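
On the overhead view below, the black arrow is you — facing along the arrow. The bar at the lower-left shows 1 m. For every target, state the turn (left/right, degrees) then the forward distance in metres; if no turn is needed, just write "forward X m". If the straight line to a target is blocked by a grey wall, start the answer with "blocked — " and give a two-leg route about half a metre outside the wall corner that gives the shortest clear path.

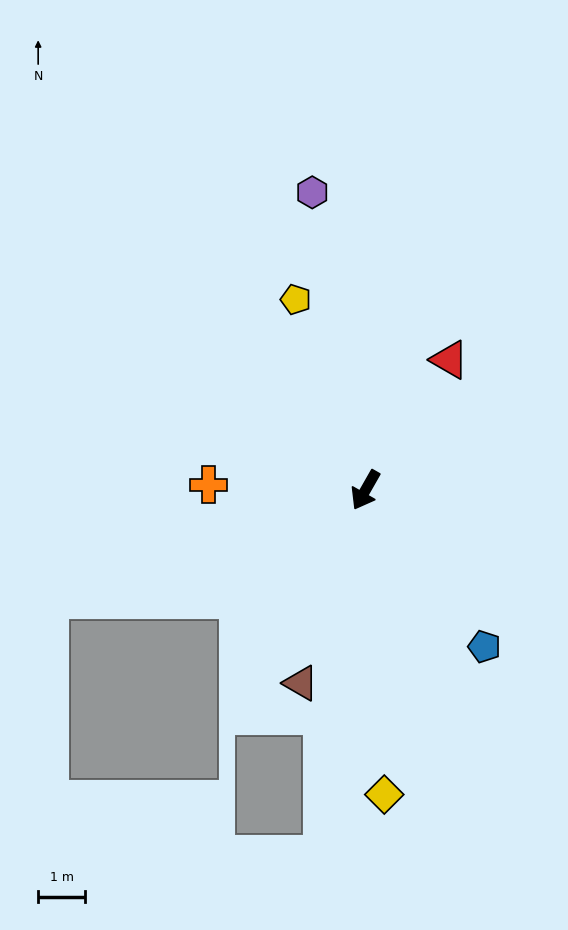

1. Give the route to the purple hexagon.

turn right 140°, forward 6.4 m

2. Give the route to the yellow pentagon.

turn right 130°, forward 4.3 m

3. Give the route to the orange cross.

turn right 62°, forward 3.3 m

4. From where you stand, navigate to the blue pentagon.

turn left 67°, forward 4.2 m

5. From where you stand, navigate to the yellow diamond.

turn left 33°, forward 6.5 m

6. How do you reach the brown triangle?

turn left 11°, forward 4.3 m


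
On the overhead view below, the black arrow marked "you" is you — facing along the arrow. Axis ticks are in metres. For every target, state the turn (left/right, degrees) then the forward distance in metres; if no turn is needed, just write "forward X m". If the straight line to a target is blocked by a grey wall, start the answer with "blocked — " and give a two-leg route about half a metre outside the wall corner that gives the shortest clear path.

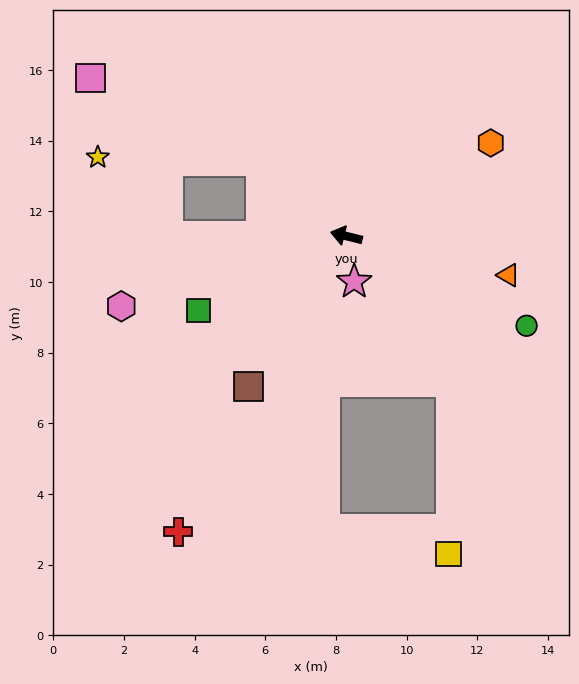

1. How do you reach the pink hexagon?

turn left 31°, forward 6.7 m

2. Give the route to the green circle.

turn left 167°, forward 5.7 m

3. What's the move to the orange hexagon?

turn right 133°, forward 4.9 m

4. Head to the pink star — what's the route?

turn left 114°, forward 1.3 m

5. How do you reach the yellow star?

blocked — turn right 27°, forward 3.2 m, then turn left 39°, forward 4.6 m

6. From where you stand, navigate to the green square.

turn left 41°, forward 4.7 m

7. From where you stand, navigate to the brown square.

turn left 71°, forward 5.1 m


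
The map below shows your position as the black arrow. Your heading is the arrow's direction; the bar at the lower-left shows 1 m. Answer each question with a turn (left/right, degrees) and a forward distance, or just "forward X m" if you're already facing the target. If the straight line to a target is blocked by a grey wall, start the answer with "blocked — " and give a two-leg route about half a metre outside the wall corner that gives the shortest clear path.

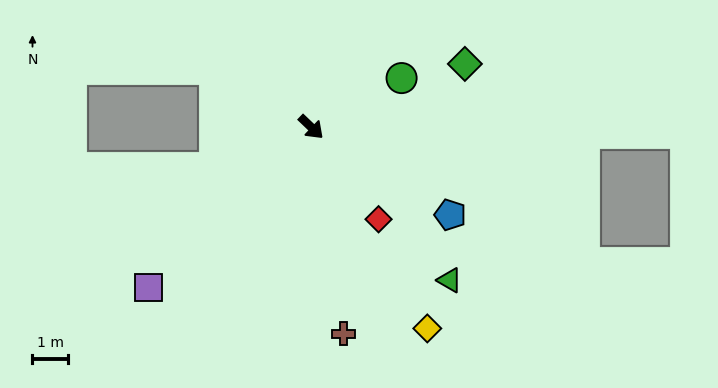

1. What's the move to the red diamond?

turn right 10°, forward 3.2 m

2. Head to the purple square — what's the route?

turn right 92°, forward 6.4 m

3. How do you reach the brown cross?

turn right 37°, forward 5.9 m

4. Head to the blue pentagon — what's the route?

turn left 11°, forward 4.6 m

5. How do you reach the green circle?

turn left 72°, forward 2.9 m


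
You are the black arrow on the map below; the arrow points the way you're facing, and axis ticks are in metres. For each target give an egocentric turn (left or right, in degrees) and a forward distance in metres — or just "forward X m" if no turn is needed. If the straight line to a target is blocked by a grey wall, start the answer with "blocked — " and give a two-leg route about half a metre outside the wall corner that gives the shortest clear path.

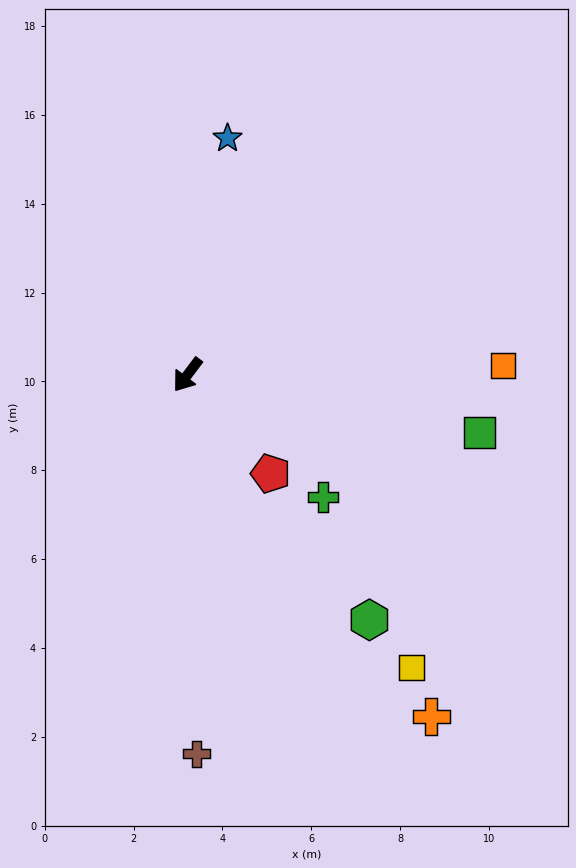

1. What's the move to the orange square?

turn left 129°, forward 7.1 m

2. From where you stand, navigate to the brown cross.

turn left 38°, forward 8.5 m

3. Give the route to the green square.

turn left 116°, forward 6.7 m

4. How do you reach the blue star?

turn right 153°, forward 5.4 m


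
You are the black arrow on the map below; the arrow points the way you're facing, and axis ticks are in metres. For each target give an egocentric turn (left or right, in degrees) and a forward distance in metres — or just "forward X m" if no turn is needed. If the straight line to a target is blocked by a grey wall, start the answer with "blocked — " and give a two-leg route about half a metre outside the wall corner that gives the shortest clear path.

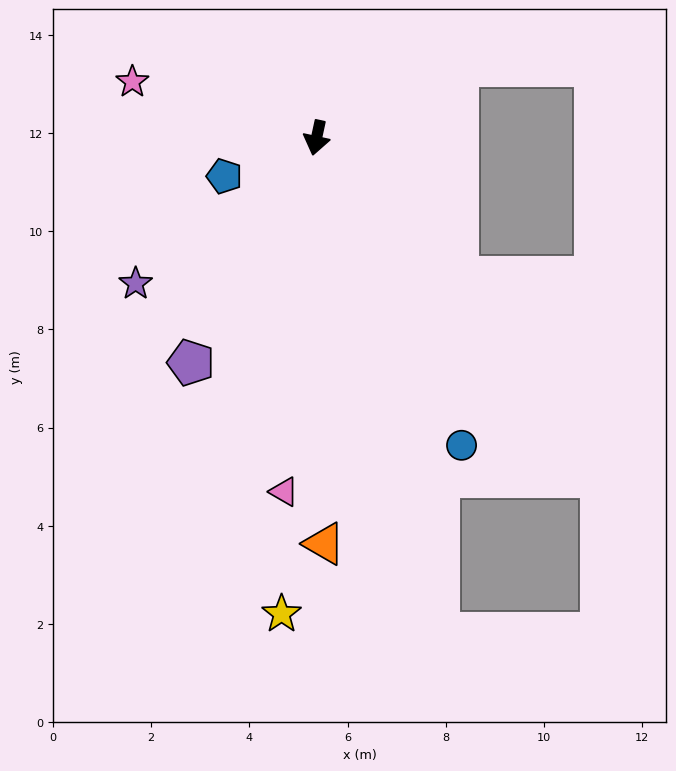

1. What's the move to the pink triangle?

turn left 7°, forward 7.2 m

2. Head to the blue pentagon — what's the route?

turn right 55°, forward 2.0 m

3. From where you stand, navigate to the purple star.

turn right 39°, forward 4.7 m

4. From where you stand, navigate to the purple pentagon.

turn right 17°, forward 5.2 m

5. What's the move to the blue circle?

turn left 37°, forward 6.9 m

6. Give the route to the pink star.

turn right 95°, forward 3.9 m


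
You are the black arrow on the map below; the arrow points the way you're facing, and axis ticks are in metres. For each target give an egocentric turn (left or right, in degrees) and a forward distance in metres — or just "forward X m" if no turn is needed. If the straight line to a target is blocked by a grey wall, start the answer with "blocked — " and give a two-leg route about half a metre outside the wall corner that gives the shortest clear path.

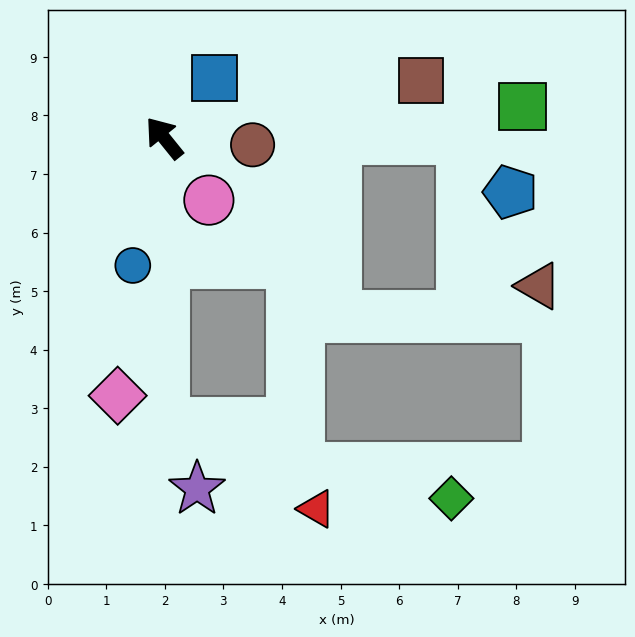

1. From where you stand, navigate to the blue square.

turn right 79°, forward 1.3 m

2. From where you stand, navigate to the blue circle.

turn left 127°, forward 2.2 m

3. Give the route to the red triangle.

blocked — turn left 141°, forward 4.8 m, then turn left 60°, forward 3.0 m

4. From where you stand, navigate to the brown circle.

turn right 133°, forward 1.5 m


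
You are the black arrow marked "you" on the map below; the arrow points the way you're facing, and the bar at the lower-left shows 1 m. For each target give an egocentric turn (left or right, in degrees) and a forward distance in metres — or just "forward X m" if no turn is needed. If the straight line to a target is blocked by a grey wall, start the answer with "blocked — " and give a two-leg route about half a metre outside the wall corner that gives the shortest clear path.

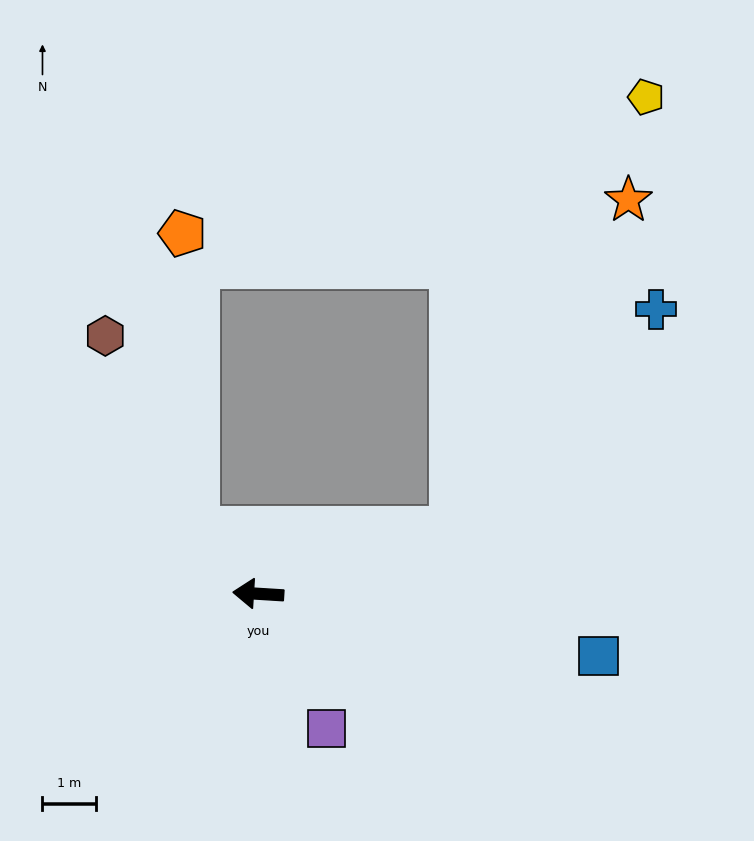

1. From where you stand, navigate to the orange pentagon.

blocked — turn right 43°, forward 1.7 m, then turn right 41°, forward 5.5 m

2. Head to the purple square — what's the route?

turn left 120°, forward 2.8 m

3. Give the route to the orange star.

blocked — turn right 158°, forward 3.8 m, then turn left 43°, forward 6.9 m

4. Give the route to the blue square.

turn left 173°, forward 6.4 m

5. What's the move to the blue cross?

blocked — turn right 158°, forward 3.8 m, then turn left 29°, forward 5.6 m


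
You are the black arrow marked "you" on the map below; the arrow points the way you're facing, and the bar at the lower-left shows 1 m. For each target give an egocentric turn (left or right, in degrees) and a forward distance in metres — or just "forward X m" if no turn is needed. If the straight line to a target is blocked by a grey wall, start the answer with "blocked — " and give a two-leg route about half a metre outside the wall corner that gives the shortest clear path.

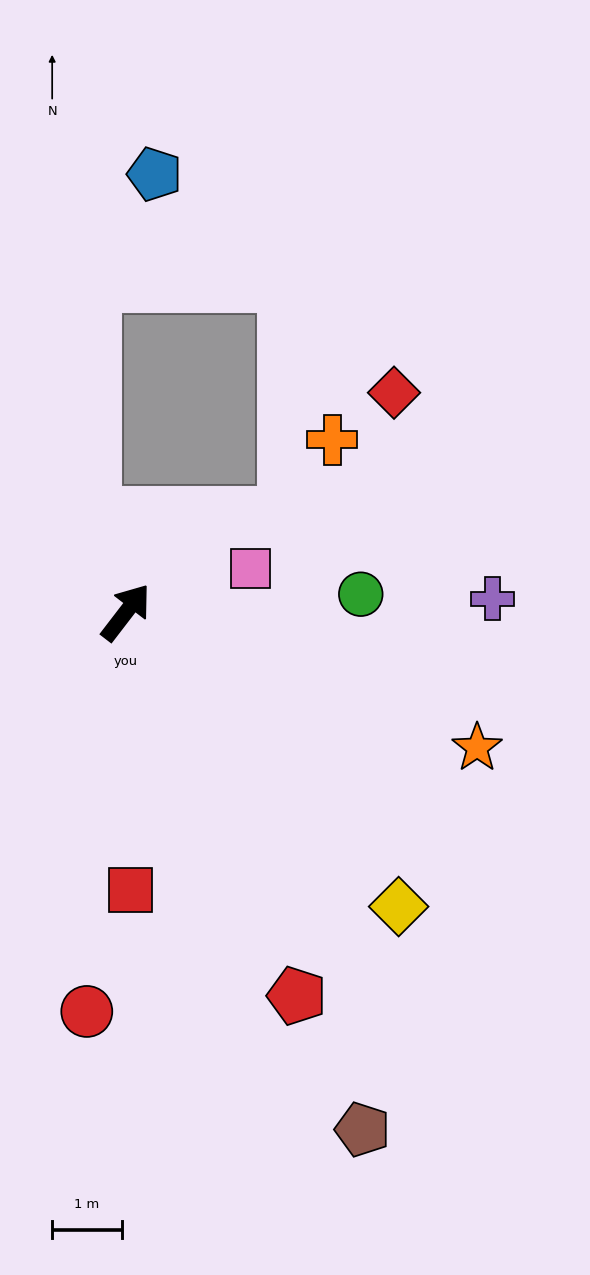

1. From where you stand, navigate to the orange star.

turn right 74°, forward 5.4 m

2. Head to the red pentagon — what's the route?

turn right 118°, forward 6.0 m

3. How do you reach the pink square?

turn right 33°, forward 1.9 m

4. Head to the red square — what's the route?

turn right 142°, forward 4.0 m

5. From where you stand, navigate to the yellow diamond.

turn right 100°, forward 5.8 m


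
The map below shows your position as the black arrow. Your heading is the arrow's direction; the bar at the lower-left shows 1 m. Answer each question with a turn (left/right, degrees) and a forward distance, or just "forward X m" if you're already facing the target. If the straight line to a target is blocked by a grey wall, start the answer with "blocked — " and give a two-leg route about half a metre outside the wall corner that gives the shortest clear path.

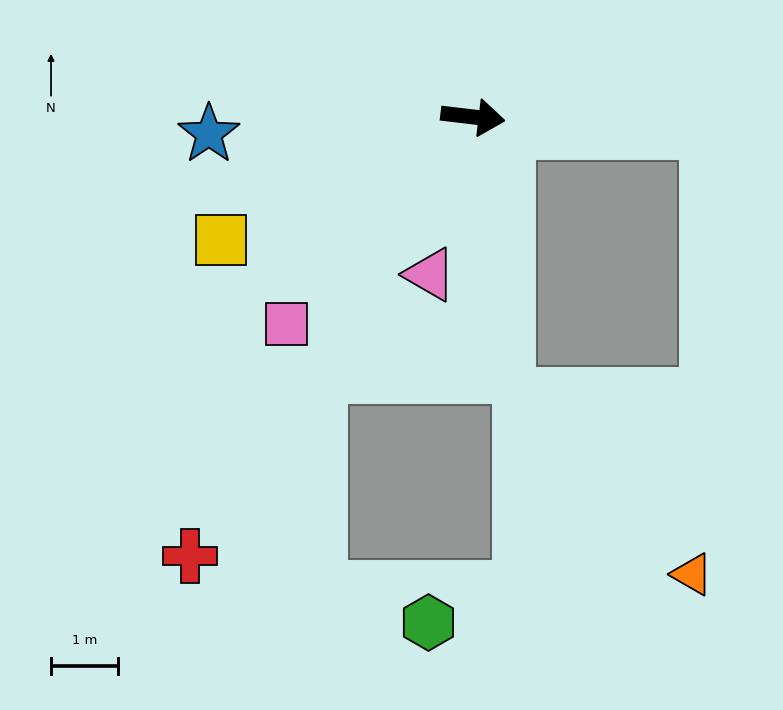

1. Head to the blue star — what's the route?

turn right 170°, forward 3.9 m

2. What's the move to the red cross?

turn right 116°, forward 7.7 m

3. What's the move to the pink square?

turn right 125°, forward 4.1 m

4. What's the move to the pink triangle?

turn right 99°, forward 2.4 m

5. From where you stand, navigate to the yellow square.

turn right 147°, forward 4.2 m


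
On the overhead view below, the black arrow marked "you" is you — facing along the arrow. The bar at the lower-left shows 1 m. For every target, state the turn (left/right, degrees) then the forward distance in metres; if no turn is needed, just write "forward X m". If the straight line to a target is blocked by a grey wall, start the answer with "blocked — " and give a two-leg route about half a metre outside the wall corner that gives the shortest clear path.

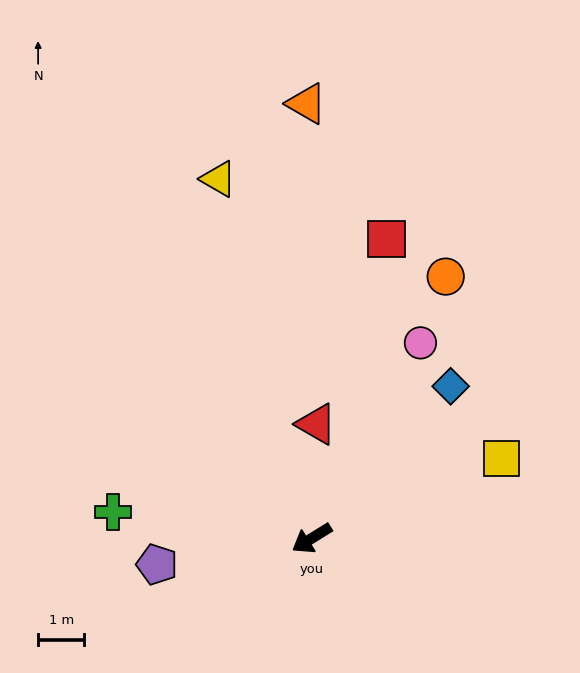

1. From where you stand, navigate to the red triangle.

turn right 124°, forward 2.5 m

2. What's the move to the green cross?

turn right 39°, forward 4.3 m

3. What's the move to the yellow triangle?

turn right 107°, forward 8.0 m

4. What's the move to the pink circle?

turn right 151°, forward 4.8 m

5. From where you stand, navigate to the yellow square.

turn left 171°, forward 4.5 m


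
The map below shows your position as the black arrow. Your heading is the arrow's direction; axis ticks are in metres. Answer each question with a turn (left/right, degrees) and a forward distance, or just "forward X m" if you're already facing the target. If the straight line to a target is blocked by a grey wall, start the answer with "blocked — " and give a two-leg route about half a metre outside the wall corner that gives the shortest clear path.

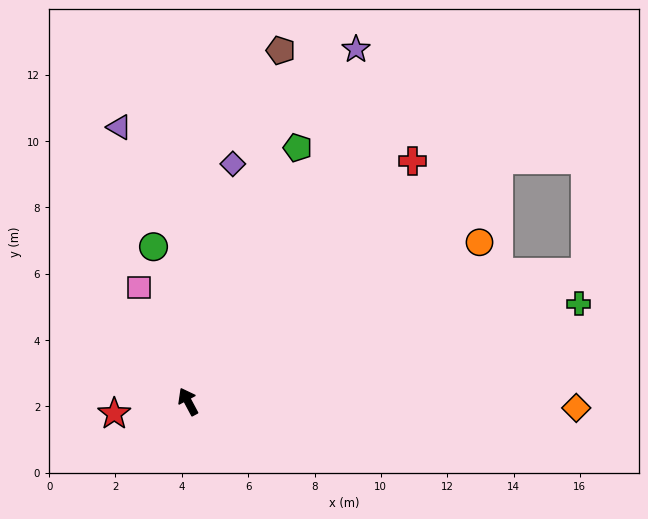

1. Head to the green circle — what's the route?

turn right 16°, forward 4.8 m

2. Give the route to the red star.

turn left 71°, forward 2.3 m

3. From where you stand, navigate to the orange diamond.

turn right 119°, forward 11.7 m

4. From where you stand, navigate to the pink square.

turn right 5°, forward 3.8 m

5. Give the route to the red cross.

turn right 71°, forward 9.9 m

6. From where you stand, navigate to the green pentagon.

turn right 51°, forward 8.3 m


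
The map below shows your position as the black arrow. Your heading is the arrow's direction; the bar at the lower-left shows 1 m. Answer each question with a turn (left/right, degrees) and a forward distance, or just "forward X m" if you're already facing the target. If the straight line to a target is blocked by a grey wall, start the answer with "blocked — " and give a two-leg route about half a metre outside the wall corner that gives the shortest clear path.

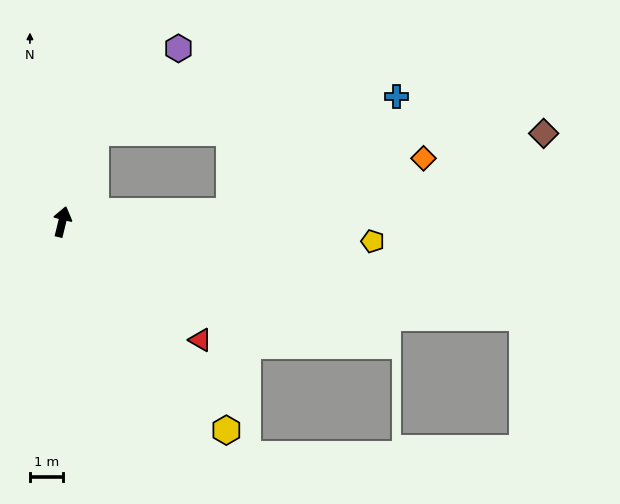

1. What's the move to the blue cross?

blocked — turn right 73°, forward 5.1 m, then turn left 31°, forward 6.2 m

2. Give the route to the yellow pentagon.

turn right 80°, forward 9.5 m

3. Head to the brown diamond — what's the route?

blocked — turn right 7°, forward 2.9 m, then turn right 69°, forward 13.7 m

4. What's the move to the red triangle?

turn right 117°, forward 5.6 m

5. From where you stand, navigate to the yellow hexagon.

turn right 128°, forward 8.1 m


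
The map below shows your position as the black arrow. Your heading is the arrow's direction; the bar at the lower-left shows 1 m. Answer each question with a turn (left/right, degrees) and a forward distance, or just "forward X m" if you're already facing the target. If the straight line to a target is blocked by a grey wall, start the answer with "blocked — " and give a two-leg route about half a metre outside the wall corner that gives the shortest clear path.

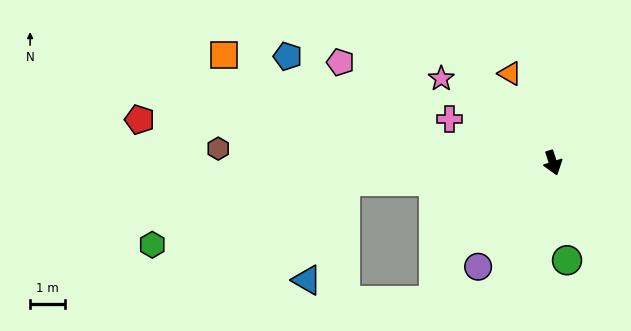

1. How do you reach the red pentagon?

turn right 114°, forward 12.0 m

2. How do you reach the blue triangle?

blocked — turn right 103°, forward 6.0 m, then turn left 64°, forward 3.1 m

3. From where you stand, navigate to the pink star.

turn right 145°, forward 4.1 m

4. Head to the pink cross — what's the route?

turn right 131°, forward 3.3 m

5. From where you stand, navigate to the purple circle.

turn right 54°, forward 3.7 m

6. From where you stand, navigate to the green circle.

turn right 10°, forward 2.9 m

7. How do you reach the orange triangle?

turn right 172°, forward 2.9 m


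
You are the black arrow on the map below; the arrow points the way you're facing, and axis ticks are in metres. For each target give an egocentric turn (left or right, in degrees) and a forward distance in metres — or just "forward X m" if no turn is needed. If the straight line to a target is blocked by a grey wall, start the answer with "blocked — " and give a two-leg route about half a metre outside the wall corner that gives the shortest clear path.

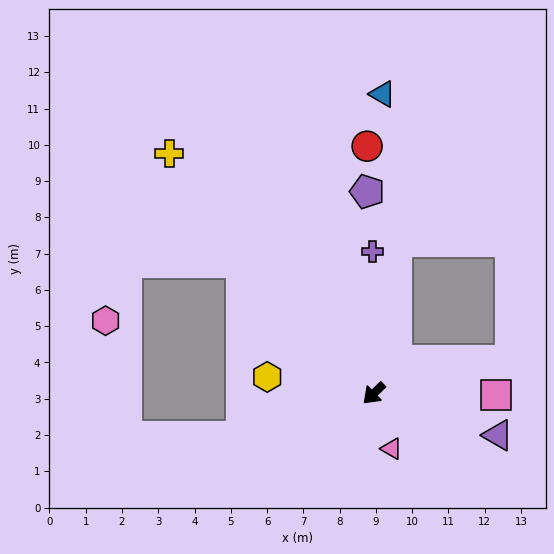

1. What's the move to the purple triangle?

turn left 117°, forward 3.6 m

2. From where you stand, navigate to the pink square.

turn left 135°, forward 3.4 m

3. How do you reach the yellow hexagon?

turn right 53°, forward 3.0 m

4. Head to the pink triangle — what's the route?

turn left 64°, forward 1.6 m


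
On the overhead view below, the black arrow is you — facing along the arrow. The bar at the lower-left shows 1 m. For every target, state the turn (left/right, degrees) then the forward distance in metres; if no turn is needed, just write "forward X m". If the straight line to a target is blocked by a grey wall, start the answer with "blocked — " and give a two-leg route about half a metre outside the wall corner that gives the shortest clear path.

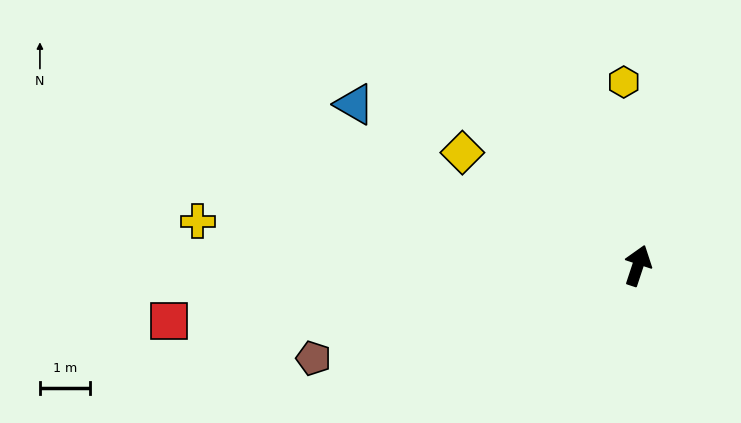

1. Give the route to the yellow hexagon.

turn left 23°, forward 3.7 m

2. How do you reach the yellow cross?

turn left 103°, forward 8.9 m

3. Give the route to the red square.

turn left 115°, forward 9.5 m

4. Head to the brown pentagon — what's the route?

turn left 124°, forward 6.8 m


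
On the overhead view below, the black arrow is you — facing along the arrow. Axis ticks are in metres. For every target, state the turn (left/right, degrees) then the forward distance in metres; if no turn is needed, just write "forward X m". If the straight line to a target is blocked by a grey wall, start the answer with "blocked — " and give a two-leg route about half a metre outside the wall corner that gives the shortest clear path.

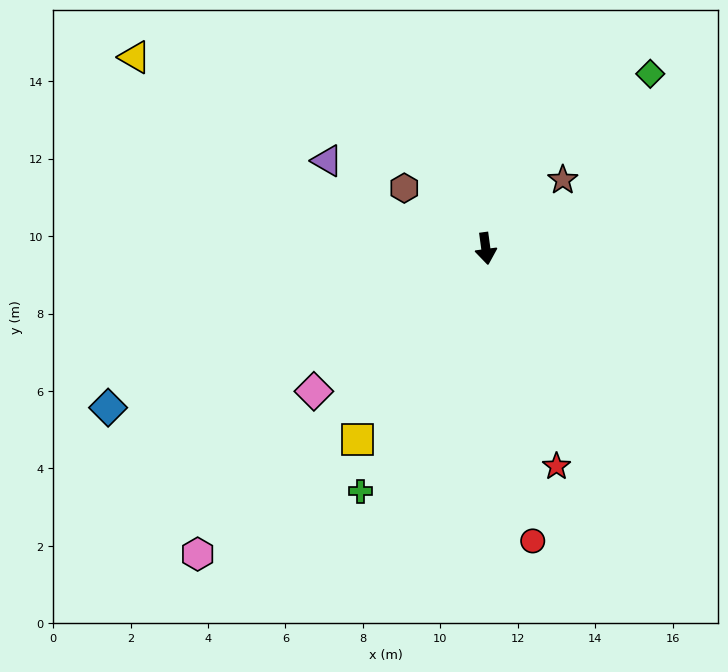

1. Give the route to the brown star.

turn left 124°, forward 2.7 m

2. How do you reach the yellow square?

turn right 42°, forward 5.9 m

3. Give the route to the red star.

turn left 10°, forward 5.9 m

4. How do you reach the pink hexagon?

turn right 51°, forward 10.9 m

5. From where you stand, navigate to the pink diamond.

turn right 58°, forward 5.8 m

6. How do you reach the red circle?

forward 7.7 m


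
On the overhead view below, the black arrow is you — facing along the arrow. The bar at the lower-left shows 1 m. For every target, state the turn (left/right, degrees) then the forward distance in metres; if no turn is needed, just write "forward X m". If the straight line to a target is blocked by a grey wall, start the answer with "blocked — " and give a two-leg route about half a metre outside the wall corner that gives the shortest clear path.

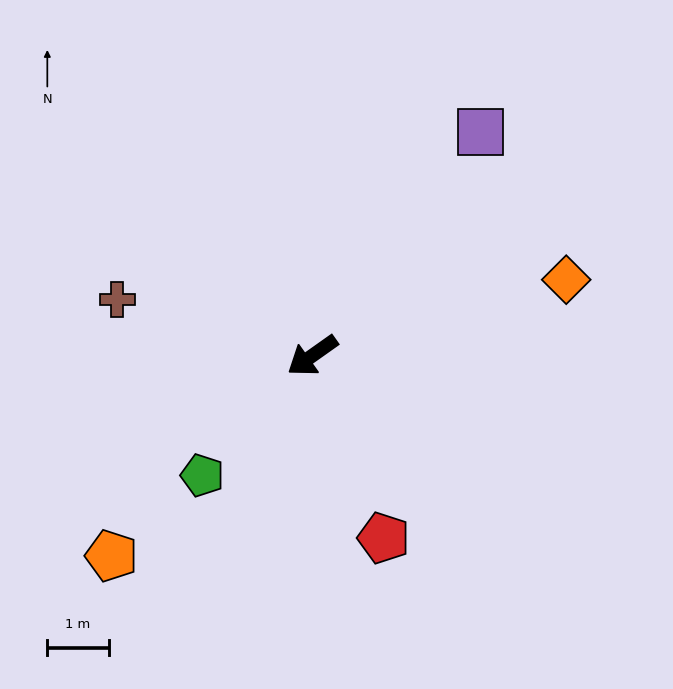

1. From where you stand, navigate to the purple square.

turn right 162°, forward 4.5 m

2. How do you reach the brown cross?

turn right 51°, forward 3.3 m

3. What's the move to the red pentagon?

turn left 76°, forward 3.2 m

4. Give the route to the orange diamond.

turn left 161°, forward 4.3 m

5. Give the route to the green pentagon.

turn left 12°, forward 2.6 m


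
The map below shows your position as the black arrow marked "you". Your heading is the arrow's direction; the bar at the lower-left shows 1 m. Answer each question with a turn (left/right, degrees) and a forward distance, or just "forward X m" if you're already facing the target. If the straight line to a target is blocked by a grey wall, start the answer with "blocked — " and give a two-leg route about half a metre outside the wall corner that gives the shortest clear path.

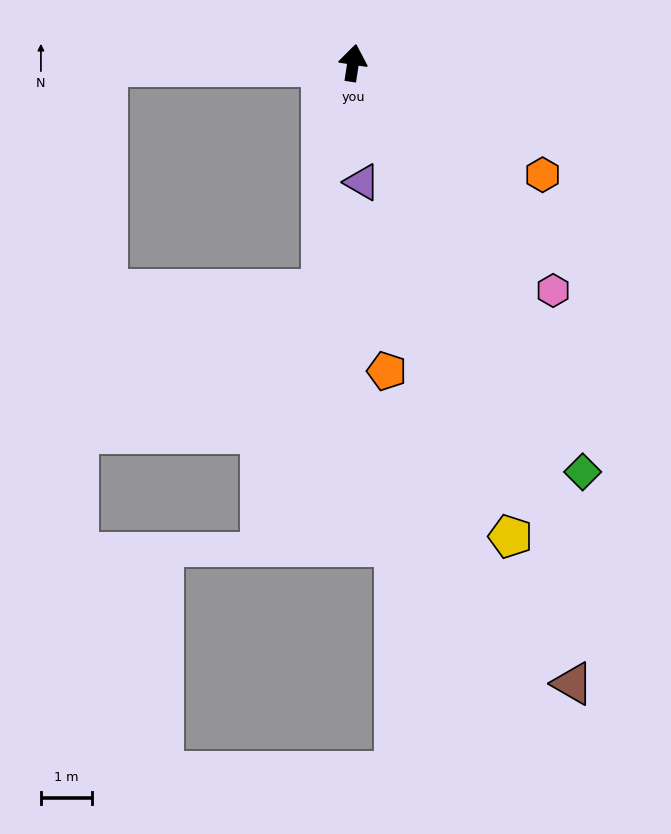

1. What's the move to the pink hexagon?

turn right 130°, forward 5.9 m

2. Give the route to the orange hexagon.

turn right 112°, forward 4.3 m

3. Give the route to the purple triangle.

turn right 167°, forward 2.3 m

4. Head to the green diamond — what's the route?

turn right 142°, forward 9.2 m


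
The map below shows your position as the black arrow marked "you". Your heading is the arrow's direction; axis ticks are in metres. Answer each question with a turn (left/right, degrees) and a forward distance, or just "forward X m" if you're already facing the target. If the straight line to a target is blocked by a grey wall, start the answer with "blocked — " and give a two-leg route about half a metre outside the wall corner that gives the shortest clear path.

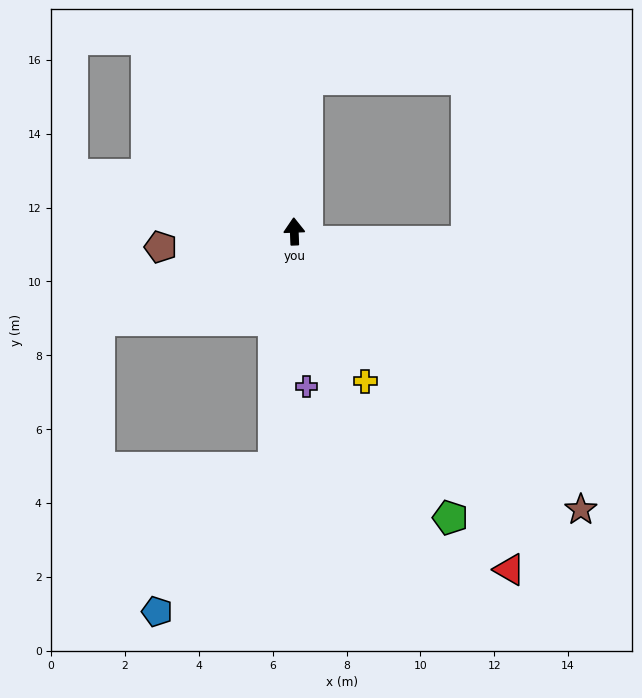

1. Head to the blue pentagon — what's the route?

blocked — turn left 173°, forward 6.4 m, then turn right 34°, forward 5.0 m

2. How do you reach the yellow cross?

turn right 157°, forward 4.5 m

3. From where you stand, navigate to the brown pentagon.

turn left 94°, forward 3.6 m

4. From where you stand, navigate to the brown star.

turn right 136°, forward 10.8 m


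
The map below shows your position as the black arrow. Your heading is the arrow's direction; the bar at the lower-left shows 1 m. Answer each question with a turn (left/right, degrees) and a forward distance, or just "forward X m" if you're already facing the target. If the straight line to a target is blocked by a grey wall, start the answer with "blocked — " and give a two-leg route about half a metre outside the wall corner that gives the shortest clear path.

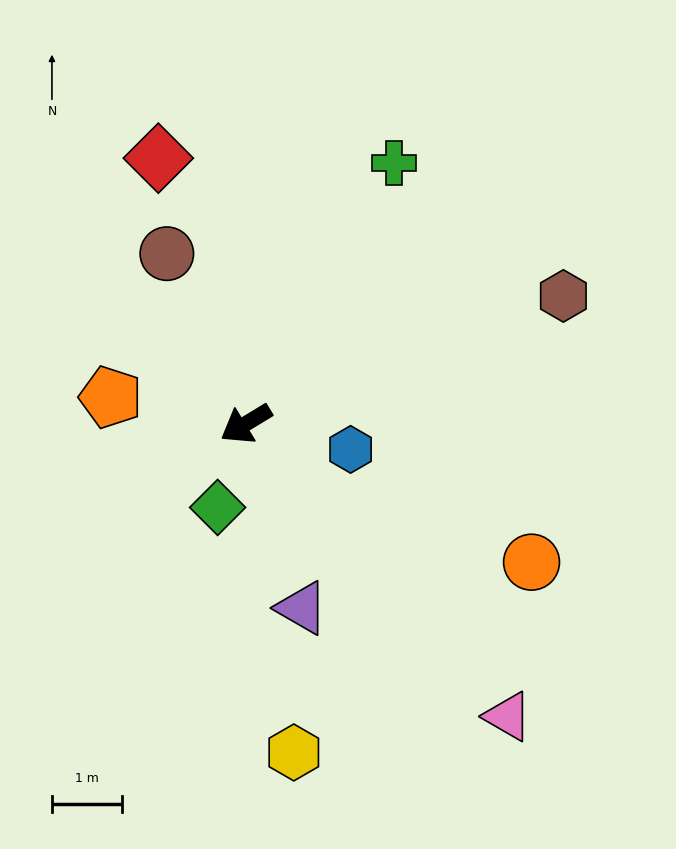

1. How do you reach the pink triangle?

turn left 100°, forward 5.6 m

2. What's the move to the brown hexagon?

turn left 171°, forward 4.9 m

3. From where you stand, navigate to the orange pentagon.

turn right 42°, forward 2.0 m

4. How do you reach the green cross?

turn right 151°, forward 4.3 m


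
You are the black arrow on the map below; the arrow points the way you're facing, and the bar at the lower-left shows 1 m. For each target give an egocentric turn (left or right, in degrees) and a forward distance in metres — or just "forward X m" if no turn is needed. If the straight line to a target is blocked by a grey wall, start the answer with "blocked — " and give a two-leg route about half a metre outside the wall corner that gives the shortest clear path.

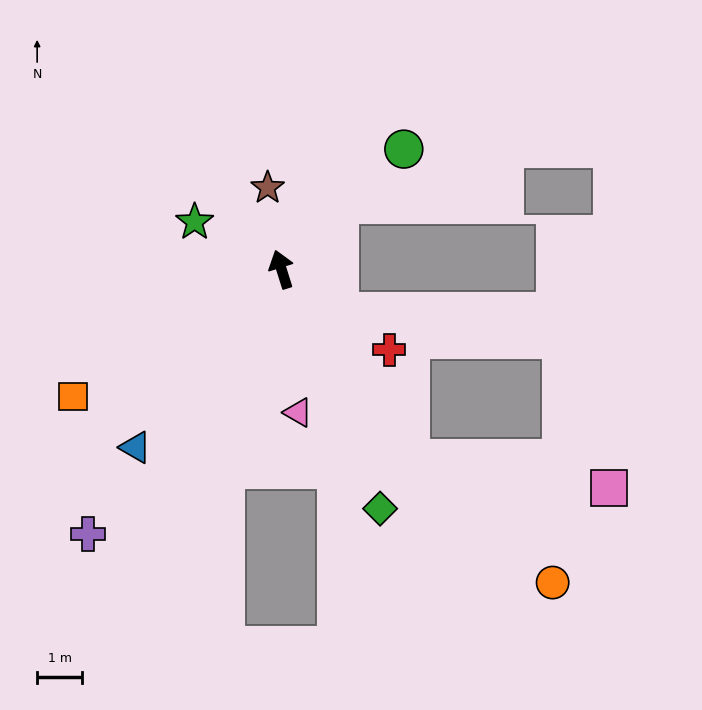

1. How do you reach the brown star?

turn right 8°, forward 1.8 m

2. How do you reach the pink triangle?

turn left 169°, forward 3.2 m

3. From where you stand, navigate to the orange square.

turn left 104°, forward 5.4 m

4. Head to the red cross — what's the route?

turn right 144°, forward 3.0 m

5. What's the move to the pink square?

blocked — turn right 163°, forward 5.1 m, then turn left 47°, forward 4.4 m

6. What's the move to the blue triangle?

turn left 123°, forward 5.1 m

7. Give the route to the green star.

turn left 44°, forward 2.2 m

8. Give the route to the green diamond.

turn right 175°, forward 5.7 m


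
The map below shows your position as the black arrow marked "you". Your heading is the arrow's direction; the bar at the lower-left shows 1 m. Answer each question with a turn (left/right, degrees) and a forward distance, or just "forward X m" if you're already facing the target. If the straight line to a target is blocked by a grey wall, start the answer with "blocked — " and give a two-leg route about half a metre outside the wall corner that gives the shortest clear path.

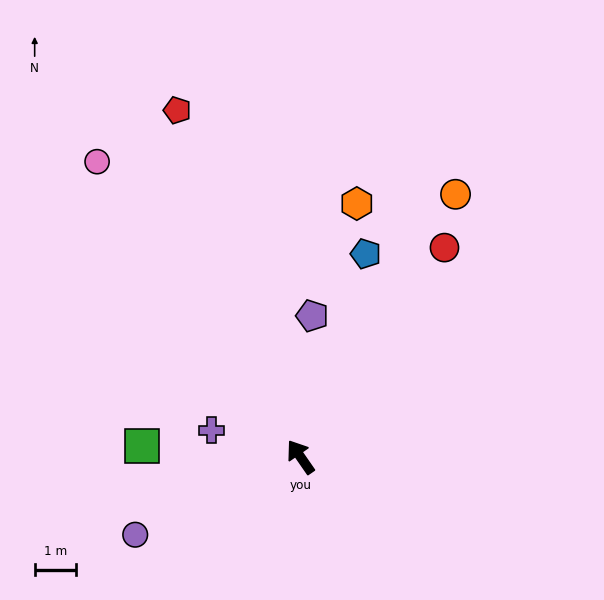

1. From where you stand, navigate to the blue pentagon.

turn right 52°, forward 5.1 m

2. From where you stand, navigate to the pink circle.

forward 8.6 m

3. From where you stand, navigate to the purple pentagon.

turn right 39°, forward 3.4 m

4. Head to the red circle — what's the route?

turn right 69°, forward 6.1 m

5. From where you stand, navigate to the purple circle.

turn left 81°, forward 4.4 m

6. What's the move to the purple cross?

turn left 39°, forward 2.2 m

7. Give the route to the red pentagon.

turn right 15°, forward 8.8 m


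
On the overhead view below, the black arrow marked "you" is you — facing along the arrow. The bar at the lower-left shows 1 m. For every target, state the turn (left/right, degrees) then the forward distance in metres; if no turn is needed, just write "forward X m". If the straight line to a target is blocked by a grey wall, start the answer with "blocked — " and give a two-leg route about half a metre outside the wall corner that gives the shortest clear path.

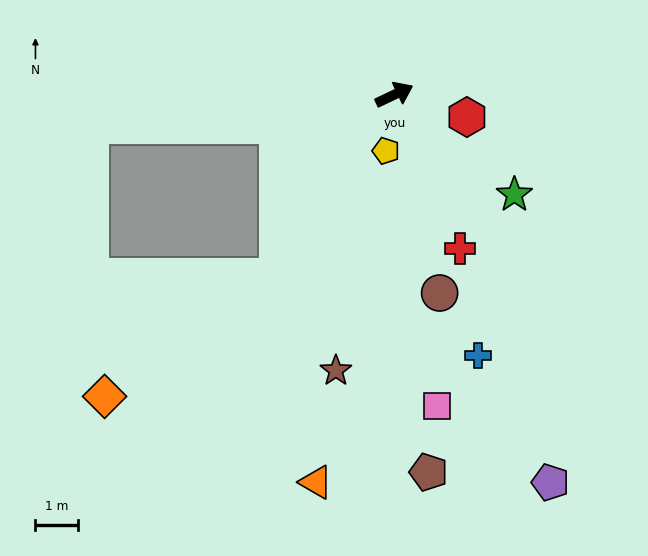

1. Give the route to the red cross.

turn right 92°, forward 3.9 m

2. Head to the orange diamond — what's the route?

blocked — turn right 148°, forward 5.0 m, then turn right 23°, forward 4.9 m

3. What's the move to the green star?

turn right 65°, forward 3.6 m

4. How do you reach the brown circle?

turn right 103°, forward 4.7 m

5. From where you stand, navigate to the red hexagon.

turn right 43°, forward 1.8 m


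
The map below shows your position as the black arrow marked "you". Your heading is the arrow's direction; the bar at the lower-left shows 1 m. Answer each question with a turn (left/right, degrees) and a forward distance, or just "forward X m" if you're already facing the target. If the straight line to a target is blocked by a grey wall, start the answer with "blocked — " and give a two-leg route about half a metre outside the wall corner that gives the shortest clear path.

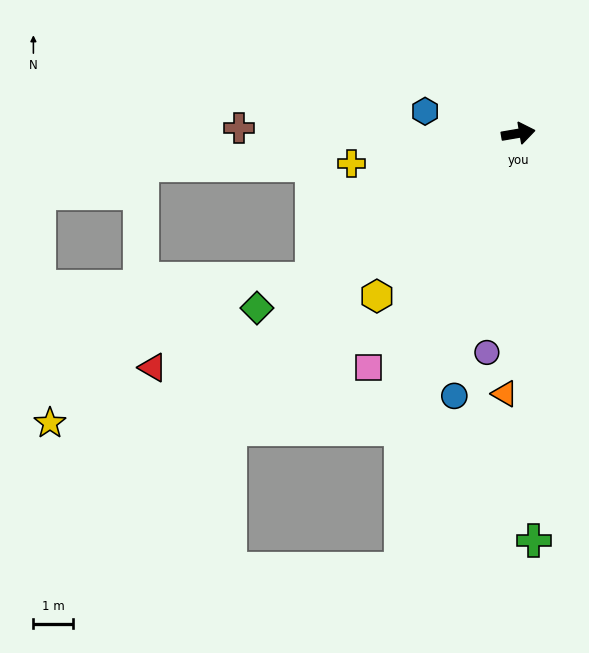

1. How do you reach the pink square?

turn right 132°, forward 7.0 m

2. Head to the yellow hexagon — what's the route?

turn right 141°, forward 5.4 m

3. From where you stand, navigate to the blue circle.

turn right 113°, forward 6.8 m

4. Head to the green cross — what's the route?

turn right 98°, forward 10.2 m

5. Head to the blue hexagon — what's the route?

turn left 157°, forward 2.4 m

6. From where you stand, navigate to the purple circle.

turn right 108°, forward 5.5 m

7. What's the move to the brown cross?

turn left 169°, forward 7.0 m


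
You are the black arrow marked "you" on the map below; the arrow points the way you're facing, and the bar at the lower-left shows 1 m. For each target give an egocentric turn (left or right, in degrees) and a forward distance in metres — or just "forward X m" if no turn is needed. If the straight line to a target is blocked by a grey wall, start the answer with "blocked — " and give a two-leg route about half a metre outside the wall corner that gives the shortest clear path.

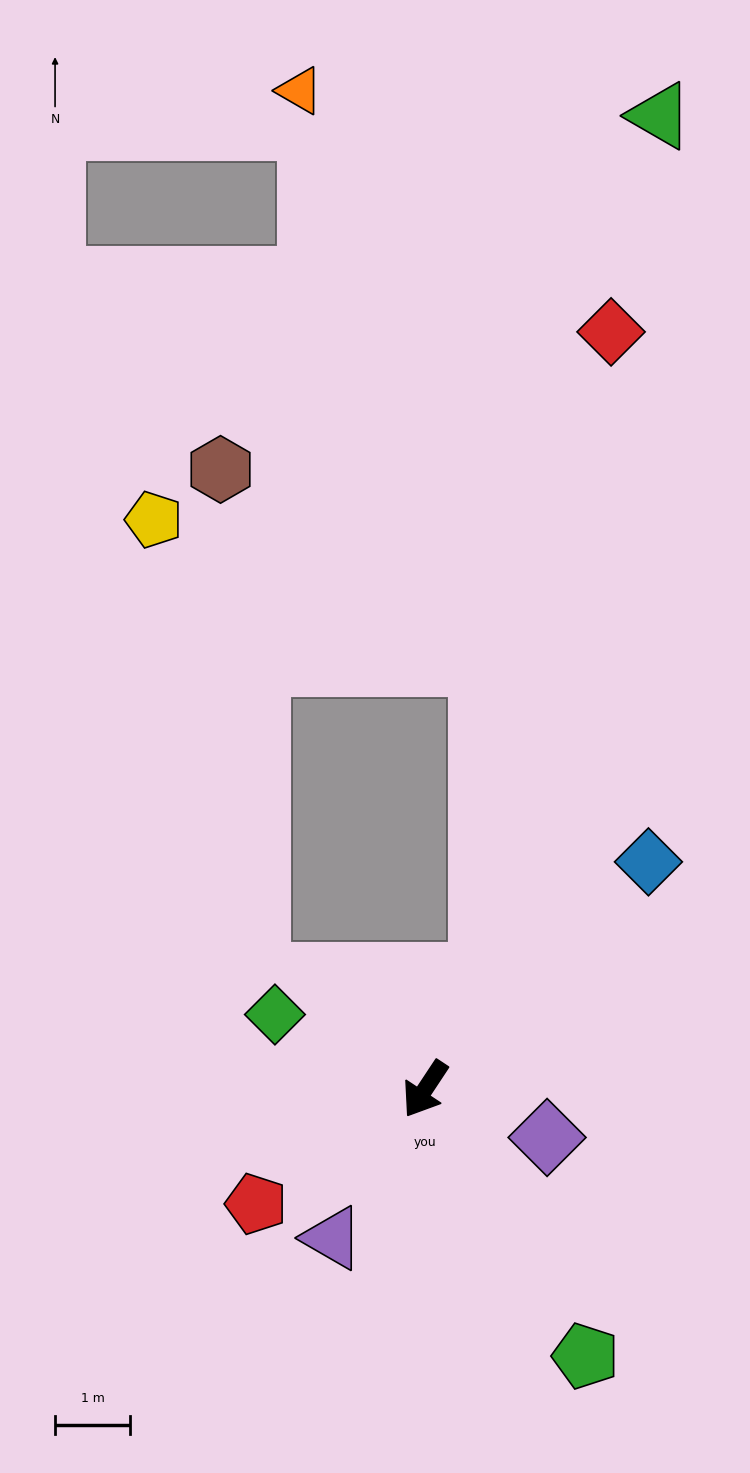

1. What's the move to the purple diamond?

turn left 102°, forward 1.7 m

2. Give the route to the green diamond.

turn right 83°, forward 2.2 m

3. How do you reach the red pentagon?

turn right 22°, forward 2.7 m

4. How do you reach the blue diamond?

turn left 169°, forward 4.2 m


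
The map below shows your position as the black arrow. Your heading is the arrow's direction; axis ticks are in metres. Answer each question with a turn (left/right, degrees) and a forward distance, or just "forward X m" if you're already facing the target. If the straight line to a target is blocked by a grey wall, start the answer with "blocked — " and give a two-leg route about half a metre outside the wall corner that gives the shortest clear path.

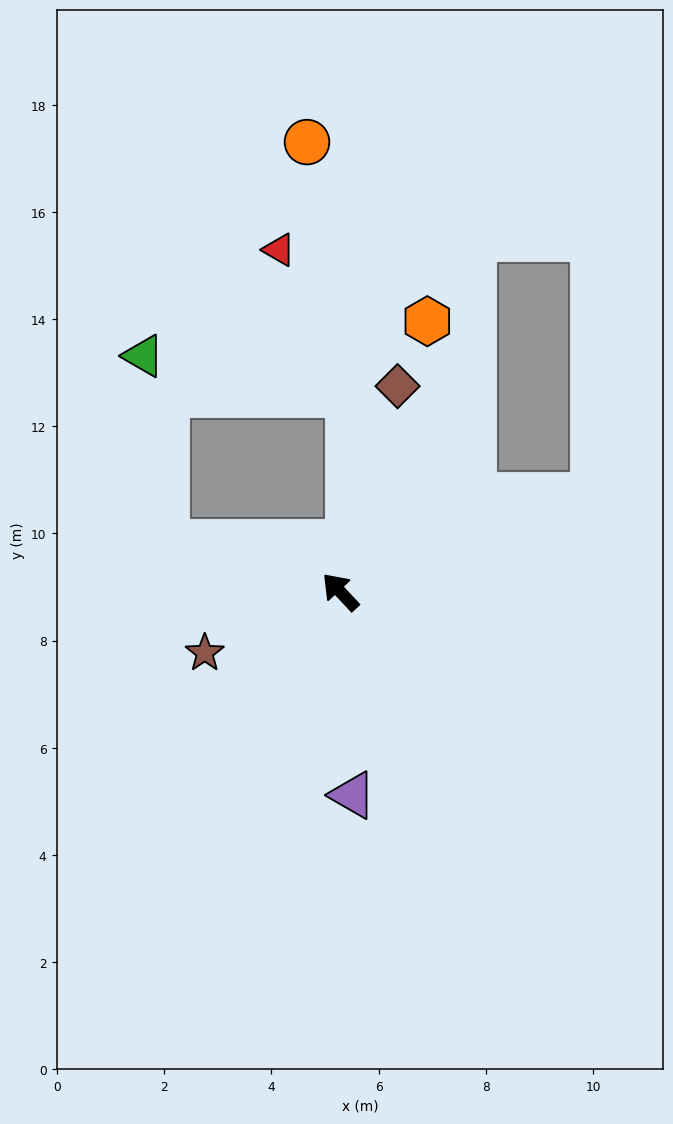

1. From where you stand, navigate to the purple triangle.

turn left 140°, forward 3.8 m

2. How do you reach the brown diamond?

turn right 59°, forward 4.0 m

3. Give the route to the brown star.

turn left 71°, forward 2.8 m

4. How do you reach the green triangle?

blocked — turn left 31°, forward 3.4 m, then turn right 67°, forward 3.5 m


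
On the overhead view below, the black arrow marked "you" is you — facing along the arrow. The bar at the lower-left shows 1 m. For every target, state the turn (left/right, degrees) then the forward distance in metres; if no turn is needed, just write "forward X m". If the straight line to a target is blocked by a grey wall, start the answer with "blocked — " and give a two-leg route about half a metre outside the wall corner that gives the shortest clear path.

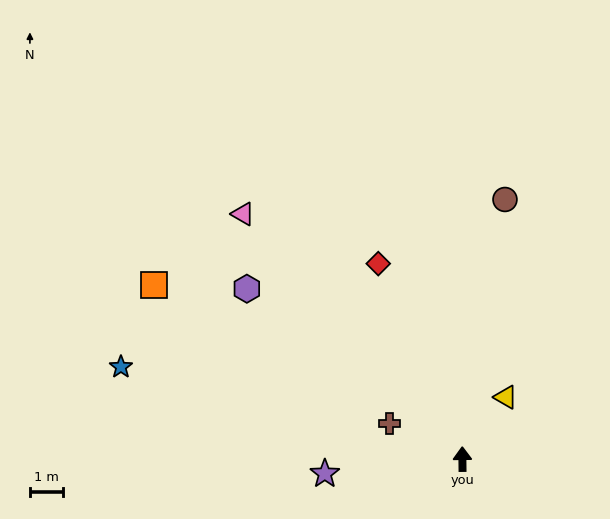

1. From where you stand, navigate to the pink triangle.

turn left 41°, forward 10.1 m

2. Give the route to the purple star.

turn left 95°, forward 4.2 m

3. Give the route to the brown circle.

turn right 10°, forward 8.1 m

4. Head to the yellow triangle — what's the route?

turn right 36°, forward 2.3 m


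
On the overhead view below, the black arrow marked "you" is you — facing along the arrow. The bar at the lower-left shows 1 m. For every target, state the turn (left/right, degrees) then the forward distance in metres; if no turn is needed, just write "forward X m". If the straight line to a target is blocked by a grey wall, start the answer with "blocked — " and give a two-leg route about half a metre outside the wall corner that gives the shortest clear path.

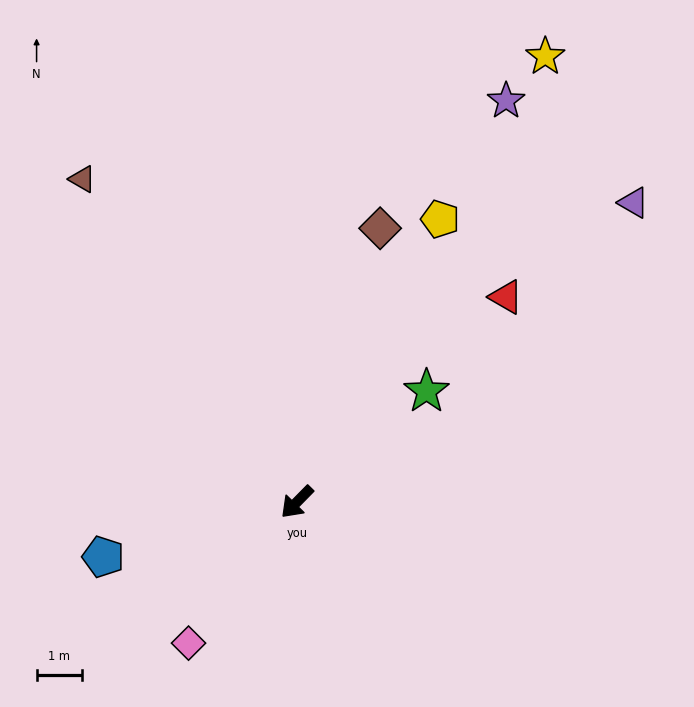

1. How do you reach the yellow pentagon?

turn right 162°, forward 7.0 m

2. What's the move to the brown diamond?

turn right 152°, forward 6.3 m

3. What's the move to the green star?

turn left 175°, forward 3.7 m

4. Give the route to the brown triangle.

turn right 102°, forward 8.5 m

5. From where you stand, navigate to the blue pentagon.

turn right 30°, forward 4.4 m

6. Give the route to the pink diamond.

turn left 7°, forward 3.9 m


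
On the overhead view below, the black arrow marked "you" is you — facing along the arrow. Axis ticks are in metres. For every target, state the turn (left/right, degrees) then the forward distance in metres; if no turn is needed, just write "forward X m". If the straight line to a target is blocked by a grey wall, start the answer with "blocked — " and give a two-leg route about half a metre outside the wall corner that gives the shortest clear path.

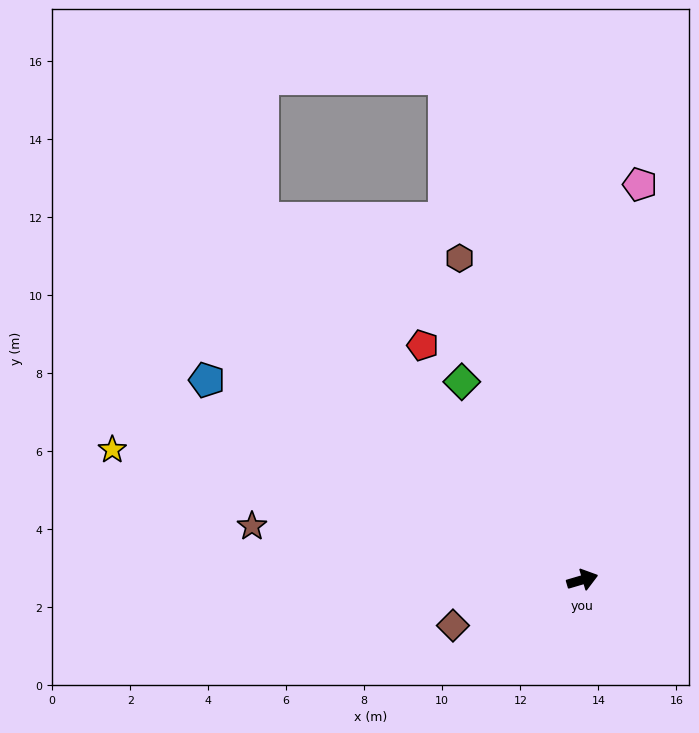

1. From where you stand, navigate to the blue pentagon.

turn left 136°, forward 10.9 m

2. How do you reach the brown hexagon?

turn left 94°, forward 8.8 m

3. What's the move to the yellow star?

turn left 148°, forward 12.5 m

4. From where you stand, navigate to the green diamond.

turn left 105°, forward 5.9 m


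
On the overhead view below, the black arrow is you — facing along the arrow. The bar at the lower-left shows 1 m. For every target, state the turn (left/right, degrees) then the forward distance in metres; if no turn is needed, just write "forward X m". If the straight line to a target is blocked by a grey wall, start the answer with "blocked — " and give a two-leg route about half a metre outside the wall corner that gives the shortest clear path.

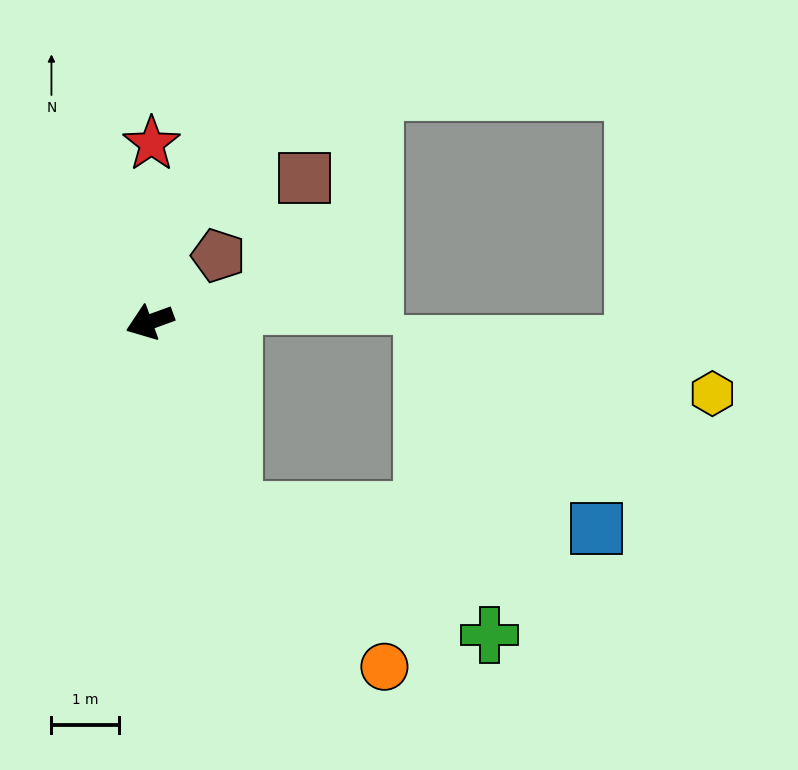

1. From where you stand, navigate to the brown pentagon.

turn right 156°, forward 1.4 m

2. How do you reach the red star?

turn right 111°, forward 2.6 m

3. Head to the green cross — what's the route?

blocked — turn left 94°, forward 3.1 m, then turn left 40°, forward 4.2 m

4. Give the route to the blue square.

blocked — turn left 94°, forward 3.1 m, then turn left 63°, forward 5.4 m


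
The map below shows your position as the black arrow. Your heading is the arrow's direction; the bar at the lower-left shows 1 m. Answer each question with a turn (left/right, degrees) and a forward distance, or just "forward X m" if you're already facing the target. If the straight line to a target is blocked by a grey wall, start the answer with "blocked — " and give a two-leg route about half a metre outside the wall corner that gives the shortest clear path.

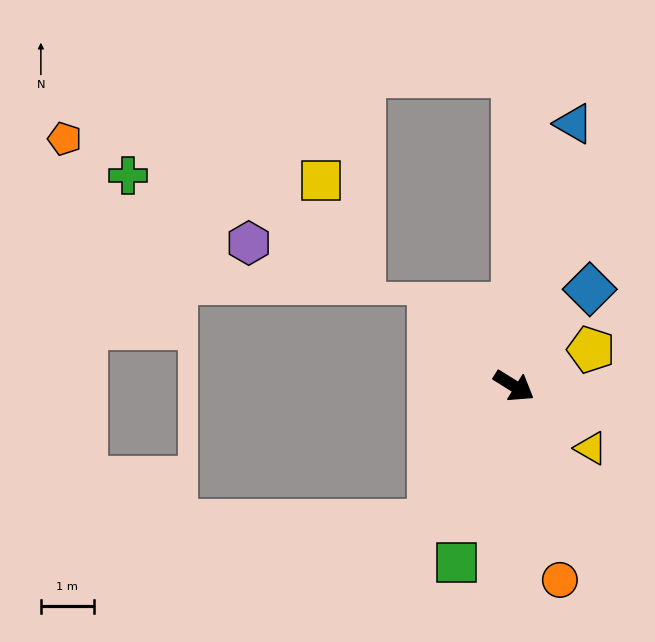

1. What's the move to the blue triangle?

turn left 109°, forward 5.1 m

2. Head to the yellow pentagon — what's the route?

turn left 57°, forward 1.6 m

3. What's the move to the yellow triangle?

turn right 7°, forward 1.9 m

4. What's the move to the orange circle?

turn right 45°, forward 3.8 m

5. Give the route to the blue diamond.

turn left 84°, forward 2.3 m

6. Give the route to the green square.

turn right 76°, forward 3.5 m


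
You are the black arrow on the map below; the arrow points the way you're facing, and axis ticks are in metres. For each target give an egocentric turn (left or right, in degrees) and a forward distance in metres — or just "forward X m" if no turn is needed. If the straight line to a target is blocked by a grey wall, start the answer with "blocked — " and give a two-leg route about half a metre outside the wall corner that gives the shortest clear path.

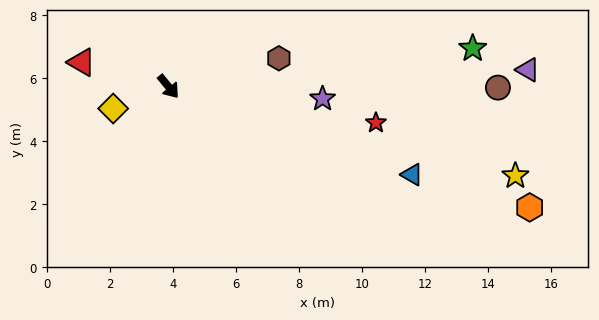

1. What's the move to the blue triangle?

turn left 31°, forward 8.2 m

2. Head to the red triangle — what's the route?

turn right 145°, forward 2.9 m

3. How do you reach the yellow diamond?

turn right 108°, forward 1.9 m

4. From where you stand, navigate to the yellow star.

turn left 36°, forward 11.4 m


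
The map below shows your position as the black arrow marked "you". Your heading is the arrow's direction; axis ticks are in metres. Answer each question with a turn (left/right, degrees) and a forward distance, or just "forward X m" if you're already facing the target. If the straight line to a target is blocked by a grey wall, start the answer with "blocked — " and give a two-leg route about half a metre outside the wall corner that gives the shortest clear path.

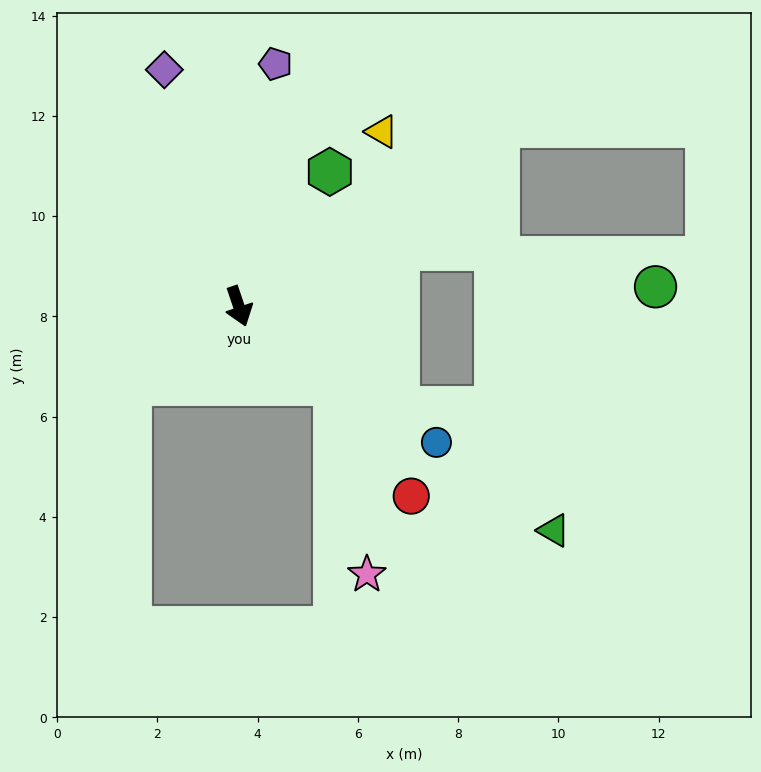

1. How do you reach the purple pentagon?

turn left 153°, forward 4.9 m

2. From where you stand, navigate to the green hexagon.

turn left 127°, forward 3.2 m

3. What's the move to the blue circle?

turn left 37°, forward 4.8 m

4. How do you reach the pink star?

blocked — turn left 32°, forward 2.5 m, then turn right 41°, forward 3.8 m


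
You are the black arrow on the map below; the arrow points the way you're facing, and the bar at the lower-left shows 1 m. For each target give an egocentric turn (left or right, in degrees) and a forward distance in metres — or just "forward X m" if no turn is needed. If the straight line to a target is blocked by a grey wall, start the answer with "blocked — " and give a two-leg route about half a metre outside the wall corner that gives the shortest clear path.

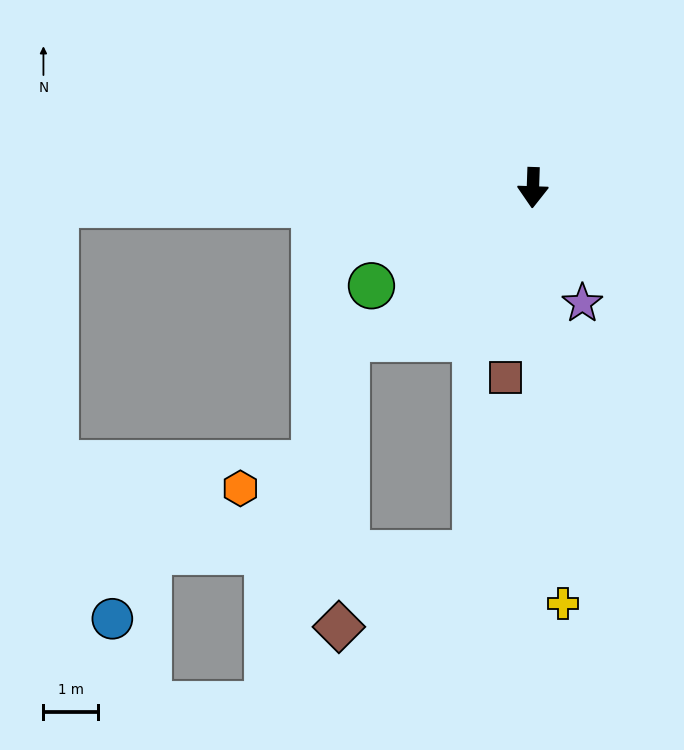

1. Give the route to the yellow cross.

turn left 6°, forward 7.7 m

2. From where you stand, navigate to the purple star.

turn left 25°, forward 2.3 m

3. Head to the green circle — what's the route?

turn right 57°, forward 3.5 m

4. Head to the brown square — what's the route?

turn right 6°, forward 3.5 m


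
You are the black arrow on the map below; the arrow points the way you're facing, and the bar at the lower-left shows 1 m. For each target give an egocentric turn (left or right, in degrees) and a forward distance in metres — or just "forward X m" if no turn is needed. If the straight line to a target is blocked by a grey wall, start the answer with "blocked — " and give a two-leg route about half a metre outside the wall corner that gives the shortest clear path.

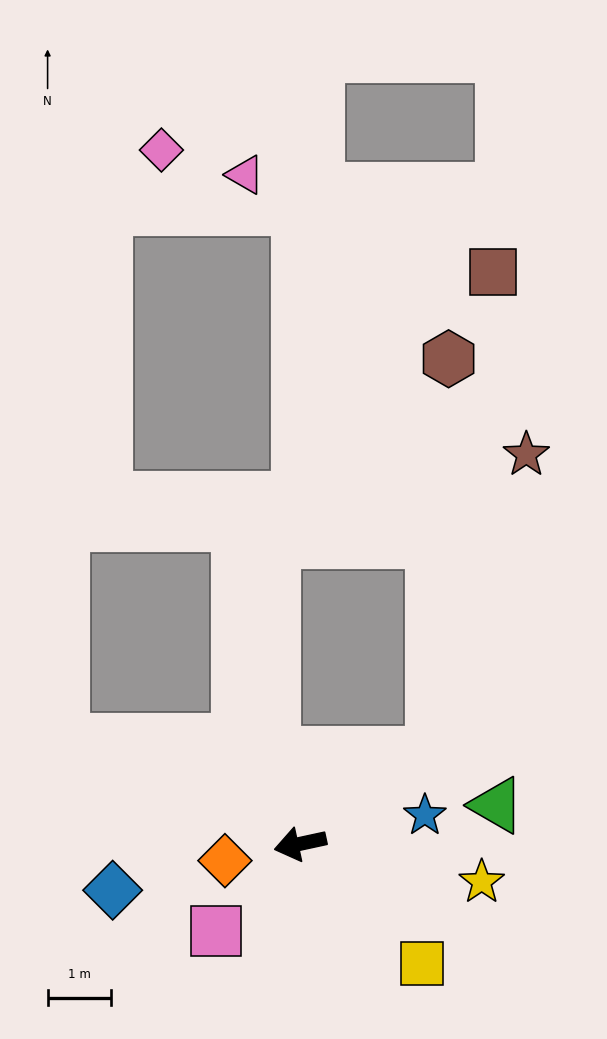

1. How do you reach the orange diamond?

forward 1.2 m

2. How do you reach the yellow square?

turn left 123°, forward 2.7 m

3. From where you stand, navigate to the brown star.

blocked — turn right 158°, forward 2.5 m, then turn left 38°, forward 4.9 m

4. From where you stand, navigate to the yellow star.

turn left 156°, forward 2.9 m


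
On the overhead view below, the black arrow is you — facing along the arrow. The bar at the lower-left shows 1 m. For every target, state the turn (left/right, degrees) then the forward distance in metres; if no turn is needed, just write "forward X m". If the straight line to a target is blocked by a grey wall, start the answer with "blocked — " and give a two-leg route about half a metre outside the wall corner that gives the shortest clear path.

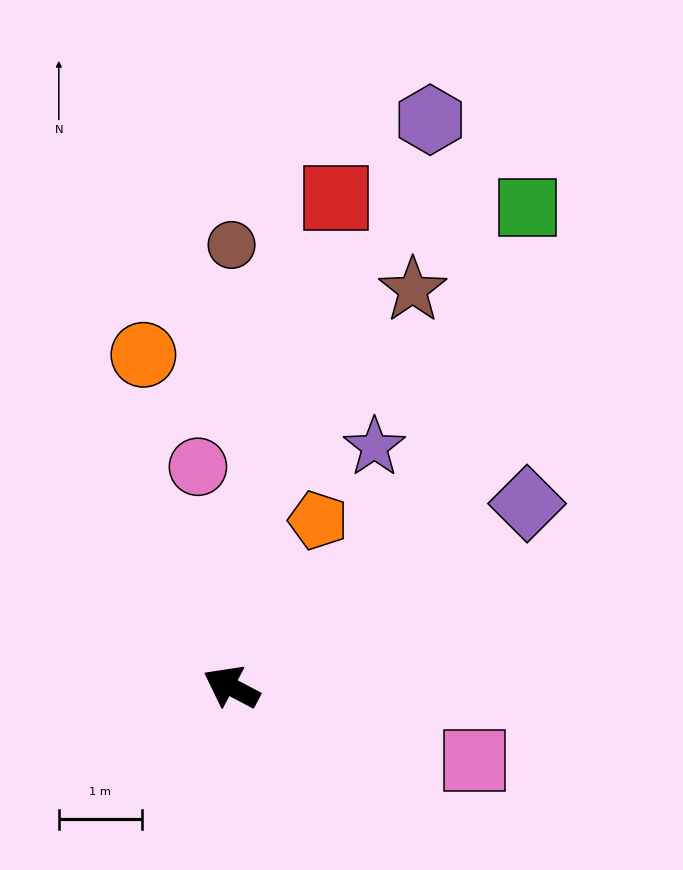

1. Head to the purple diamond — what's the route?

turn right 120°, forward 4.2 m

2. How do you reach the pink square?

turn right 169°, forward 3.1 m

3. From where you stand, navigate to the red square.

turn right 74°, forward 6.0 m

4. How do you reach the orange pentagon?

turn right 90°, forward 2.3 m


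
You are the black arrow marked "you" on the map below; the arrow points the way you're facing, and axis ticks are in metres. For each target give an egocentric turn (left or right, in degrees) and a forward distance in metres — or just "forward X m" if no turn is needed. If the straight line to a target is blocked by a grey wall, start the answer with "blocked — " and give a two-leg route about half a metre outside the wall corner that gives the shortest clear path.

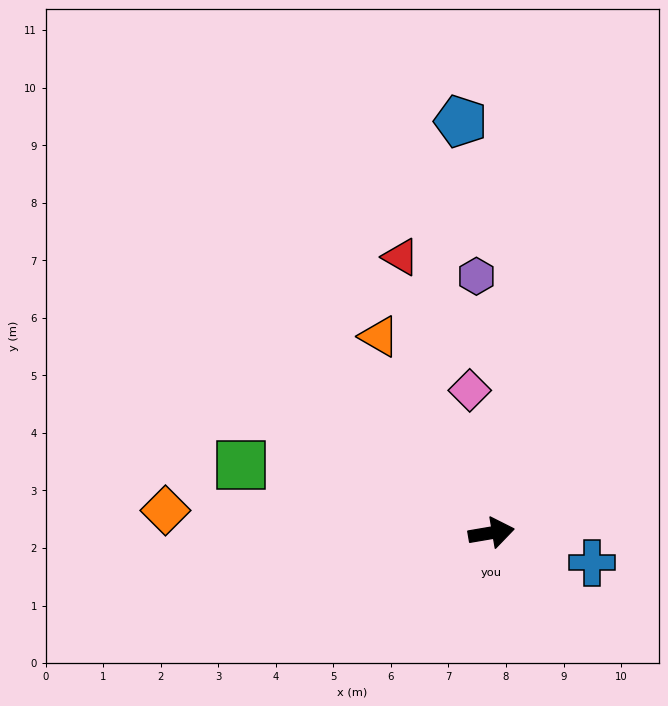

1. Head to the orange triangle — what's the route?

turn left 110°, forward 3.9 m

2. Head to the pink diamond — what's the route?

turn left 89°, forward 2.5 m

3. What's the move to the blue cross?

turn right 26°, forward 1.8 m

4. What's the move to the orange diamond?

turn left 166°, forward 5.7 m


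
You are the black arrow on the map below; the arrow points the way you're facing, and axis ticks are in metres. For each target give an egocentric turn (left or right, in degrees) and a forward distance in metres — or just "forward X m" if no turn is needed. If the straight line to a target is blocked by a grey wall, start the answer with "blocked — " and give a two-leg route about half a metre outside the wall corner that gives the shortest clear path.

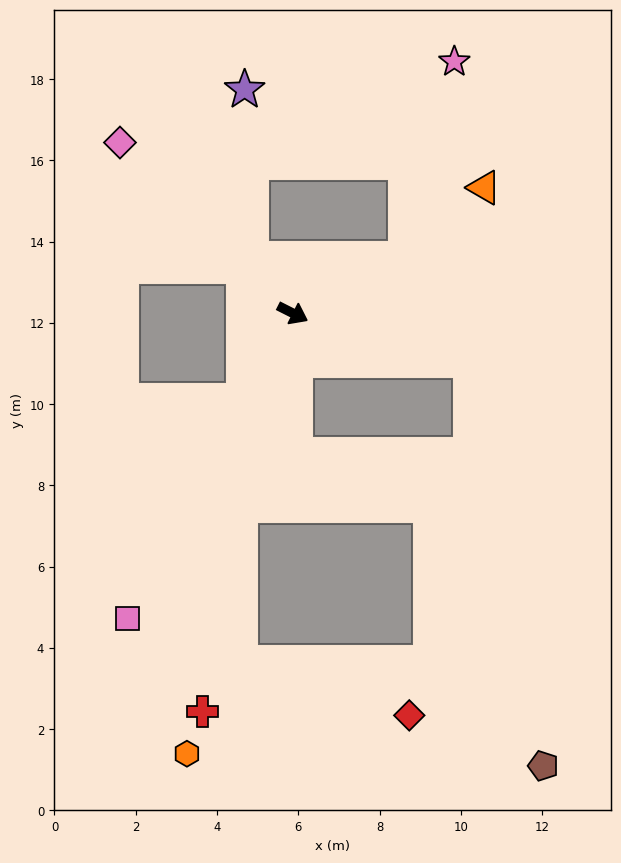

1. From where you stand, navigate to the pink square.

turn right 92°, forward 8.5 m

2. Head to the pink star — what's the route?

blocked — turn left 53°, forward 3.1 m, then turn left 50°, forward 5.0 m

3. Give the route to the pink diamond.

turn left 162°, forward 6.0 m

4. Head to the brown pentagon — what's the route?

blocked — turn left 12°, forward 4.5 m, then turn right 65°, forward 10.1 m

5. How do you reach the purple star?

blocked — turn left 154°, forward 1.7 m, then turn right 35°, forward 4.2 m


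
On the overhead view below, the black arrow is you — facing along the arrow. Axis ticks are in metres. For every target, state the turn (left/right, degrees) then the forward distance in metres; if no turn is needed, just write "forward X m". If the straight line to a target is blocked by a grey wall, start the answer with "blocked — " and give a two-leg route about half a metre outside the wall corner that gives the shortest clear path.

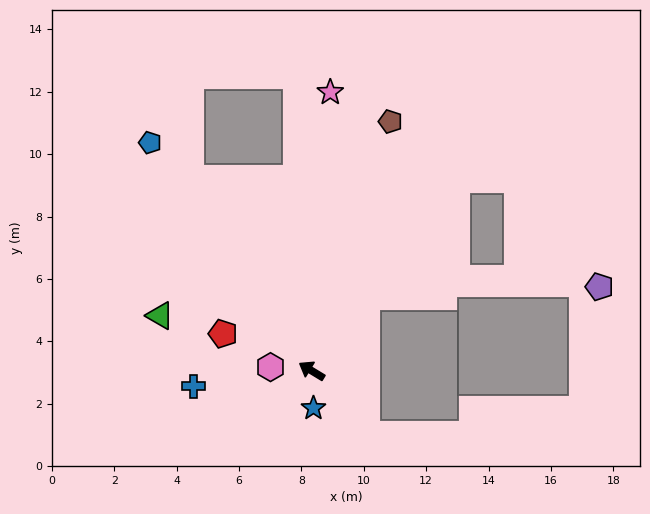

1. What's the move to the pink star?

turn right 63°, forward 8.9 m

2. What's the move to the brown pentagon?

turn right 76°, forward 8.4 m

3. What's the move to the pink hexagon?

turn left 26°, forward 1.3 m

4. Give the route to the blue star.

turn left 124°, forward 1.2 m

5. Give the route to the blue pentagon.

turn right 23°, forward 9.0 m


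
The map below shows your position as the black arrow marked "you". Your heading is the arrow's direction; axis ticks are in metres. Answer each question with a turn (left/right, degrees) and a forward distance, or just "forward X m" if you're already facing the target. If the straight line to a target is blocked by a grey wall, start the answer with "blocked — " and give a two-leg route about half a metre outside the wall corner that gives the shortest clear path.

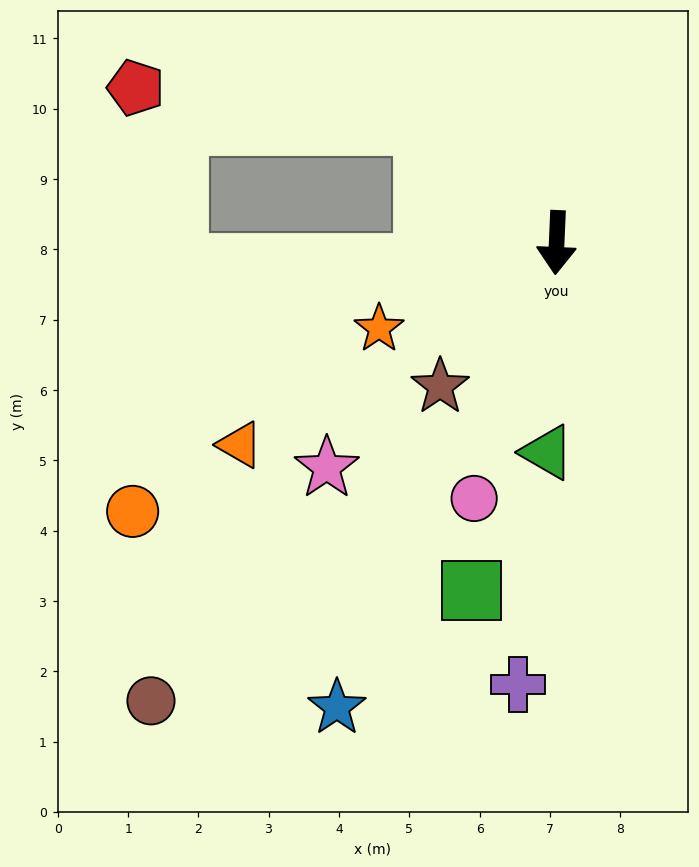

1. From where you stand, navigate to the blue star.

turn right 23°, forward 7.3 m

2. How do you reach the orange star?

turn right 62°, forward 2.8 m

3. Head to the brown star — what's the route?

turn right 37°, forward 2.6 m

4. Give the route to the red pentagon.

blocked — turn right 129°, forward 2.5 m, then turn left 34°, forward 4.1 m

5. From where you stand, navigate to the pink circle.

turn right 15°, forward 3.8 m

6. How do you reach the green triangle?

forward 3.0 m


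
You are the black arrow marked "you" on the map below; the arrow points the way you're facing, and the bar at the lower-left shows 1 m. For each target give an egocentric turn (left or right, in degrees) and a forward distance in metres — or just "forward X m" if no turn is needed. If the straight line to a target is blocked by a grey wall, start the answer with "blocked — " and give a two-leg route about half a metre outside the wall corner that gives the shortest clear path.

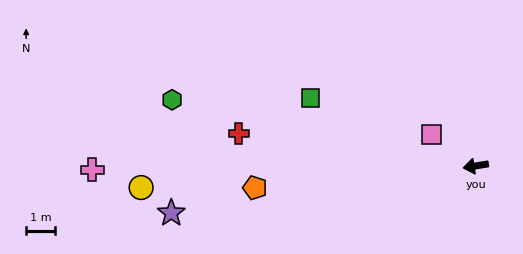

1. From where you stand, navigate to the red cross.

turn right 17°, forward 8.4 m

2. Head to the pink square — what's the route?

turn right 45°, forward 1.9 m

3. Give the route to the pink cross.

turn right 9°, forward 13.4 m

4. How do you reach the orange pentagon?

turn right 3°, forward 7.8 m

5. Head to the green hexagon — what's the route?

turn right 21°, forward 10.9 m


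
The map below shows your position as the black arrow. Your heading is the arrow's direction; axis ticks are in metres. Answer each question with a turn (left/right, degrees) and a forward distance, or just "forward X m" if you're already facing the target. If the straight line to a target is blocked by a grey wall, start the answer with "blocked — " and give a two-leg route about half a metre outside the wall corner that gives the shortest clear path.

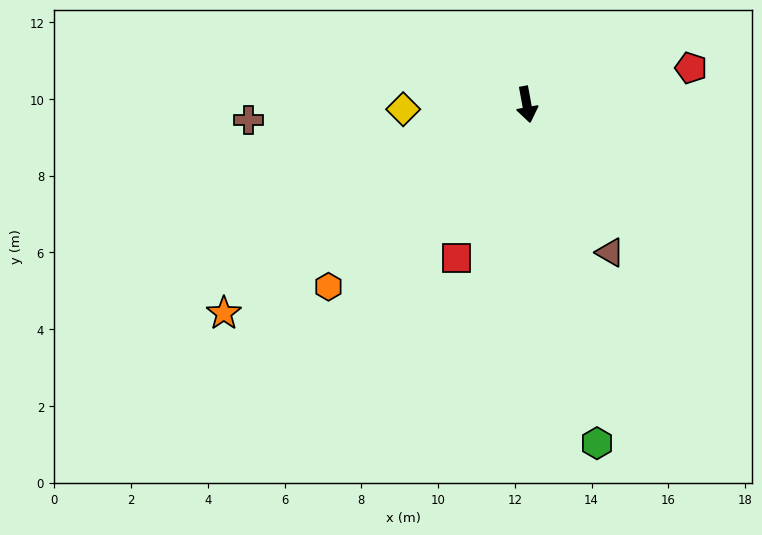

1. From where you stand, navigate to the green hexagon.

forward 9.0 m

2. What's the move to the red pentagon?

turn left 92°, forward 4.4 m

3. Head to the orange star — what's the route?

turn right 66°, forward 9.6 m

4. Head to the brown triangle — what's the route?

turn left 19°, forward 4.4 m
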